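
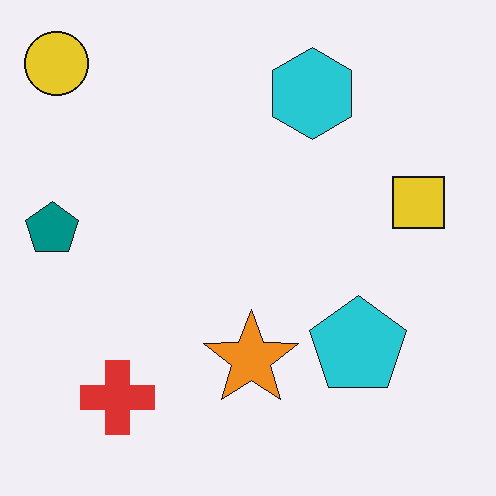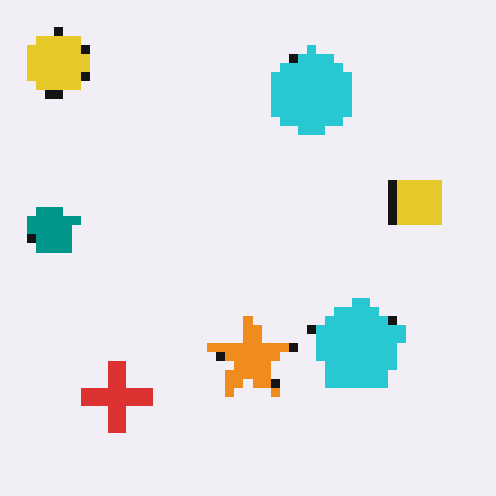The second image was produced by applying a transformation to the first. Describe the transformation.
The transformation is: heavily pixelated into large blocks.

Shapes are reduced to large square blocks; fine edges and outlines are lost — a downscale-then-upscale (mosaic) effect.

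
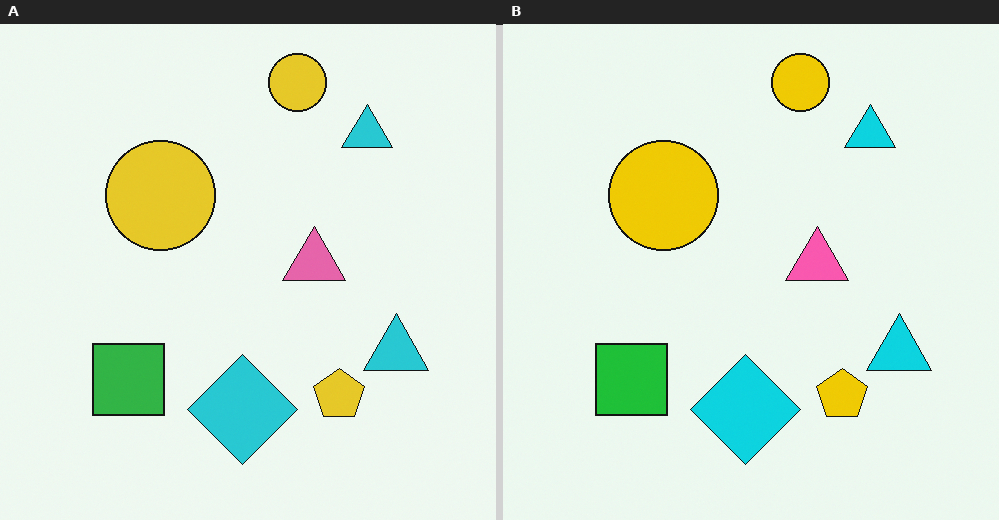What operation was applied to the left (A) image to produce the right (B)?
The transformation is: slightly oversaturated.

All colors are more vivid — a global saturation change.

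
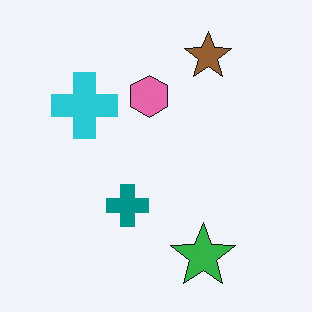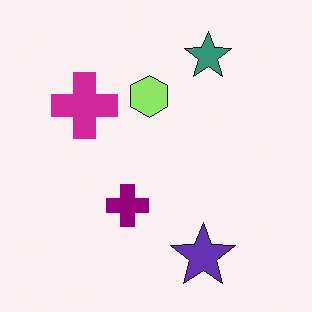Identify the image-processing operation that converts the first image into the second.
The second image is the first hue-shifted noticeably.

Every shape's color has rotated by the same amount around the hue wheel — a uniform hue shift.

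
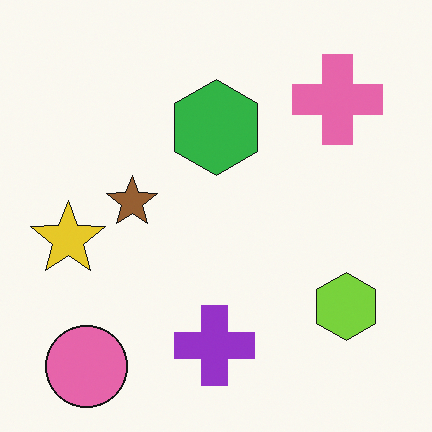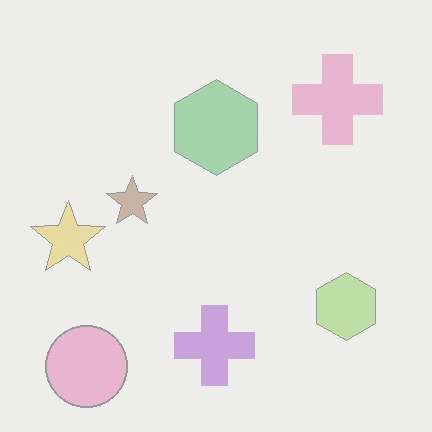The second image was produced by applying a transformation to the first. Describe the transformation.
The second image is the first washed out (contrast reduced).

Tones are pushed toward mid-grey across the whole image — a global contrast change.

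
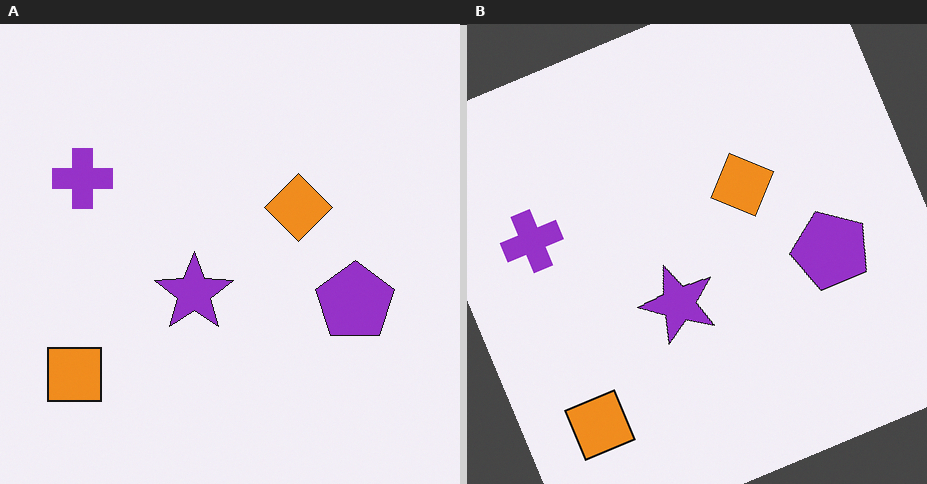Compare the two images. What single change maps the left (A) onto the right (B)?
The image was rotated counter-clockwise by a clearly visible amount.

Every shape is tilted by the same angle and the image corners show triangular fill wedges — a whole-image rotation by a non-right angle.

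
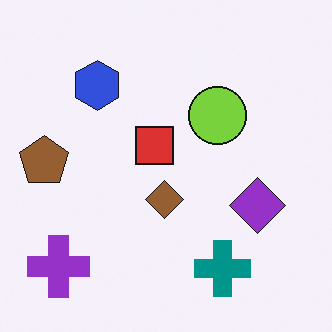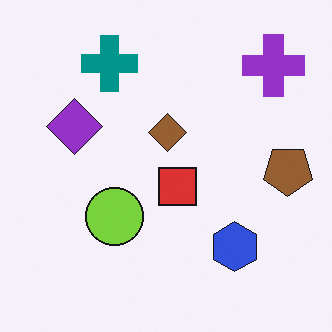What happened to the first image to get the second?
Rotated 180°.

The purple cross sits in the bottom-left of the first image and the top-right of the second — consistent with a whole-image 180° rotation.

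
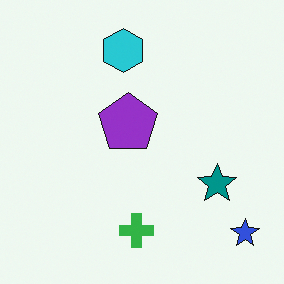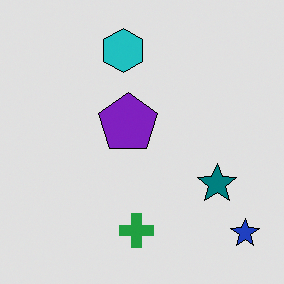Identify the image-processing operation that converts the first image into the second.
Moderately posterized.

Each flat color has snapped to a coarser quantized level — most visibly, the near-white background has dropped to a flat grey.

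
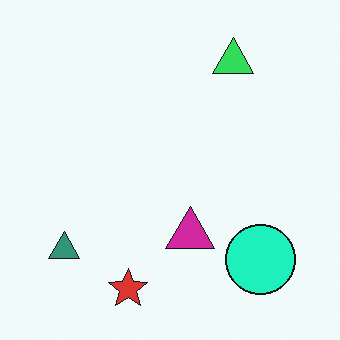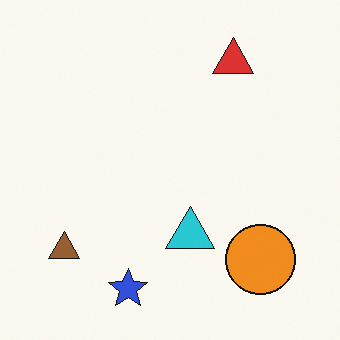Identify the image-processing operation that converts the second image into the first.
Hue-shifted through roughly a third of the color wheel.

Every shape's color has rotated by the same amount around the hue wheel — a uniform hue shift.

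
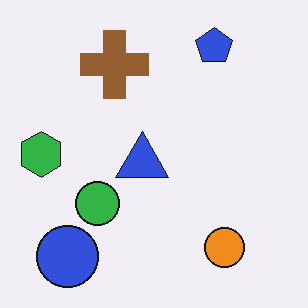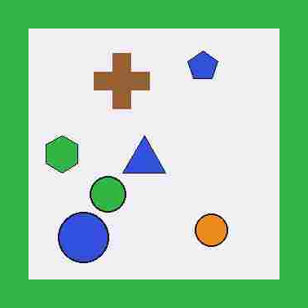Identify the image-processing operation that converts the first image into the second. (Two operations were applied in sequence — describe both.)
This is the original image degraded with heavy JPEG compression, then framed with a green border.

Blocky 8×8 compression artifacts appear around shape edges and the flat background shows ringing — characteristic JPEG degradation. A solid green frame runs around the edge of the second image, with the content slightly shrunk inside it.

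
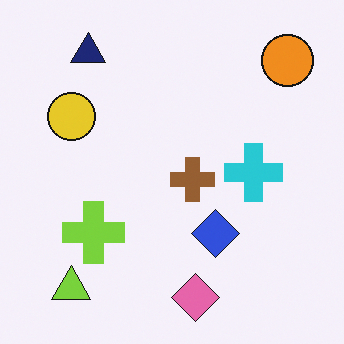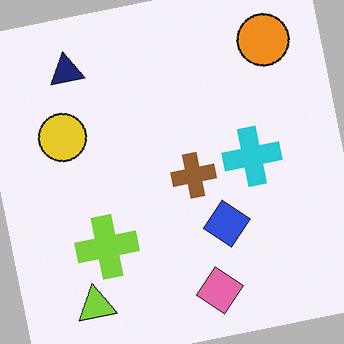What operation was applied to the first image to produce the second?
It was rotated counter-clockwise by a few degrees.

Every shape is tilted by the same angle and the image corners show triangular fill wedges — a whole-image rotation by a non-right angle.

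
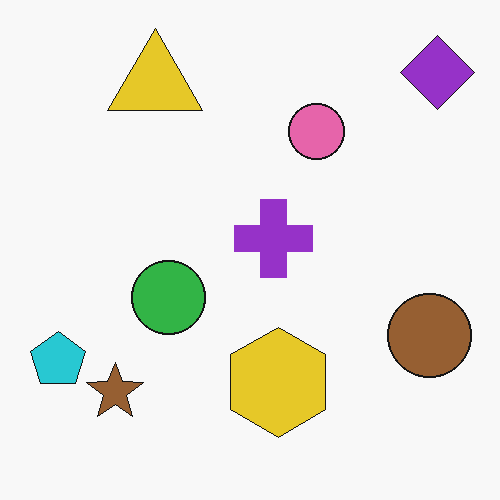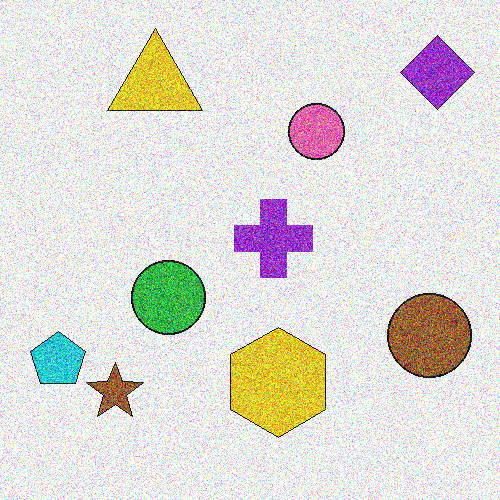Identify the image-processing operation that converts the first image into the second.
The transformation is: degraded with a thick layer of grain.

Random speckle covers the whole image, including the flat background.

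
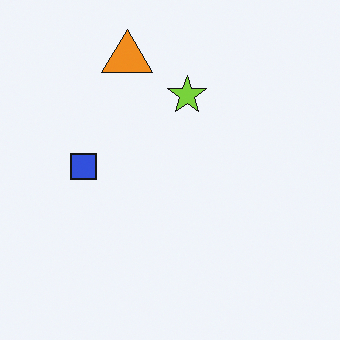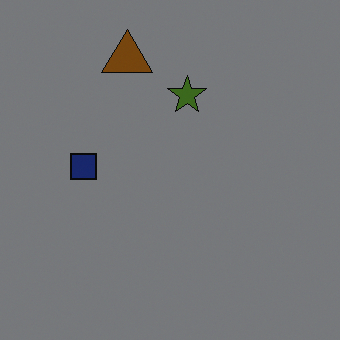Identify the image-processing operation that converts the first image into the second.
Noticeably darkened.

Every pixel — background and shapes alike — is uniformly darkened.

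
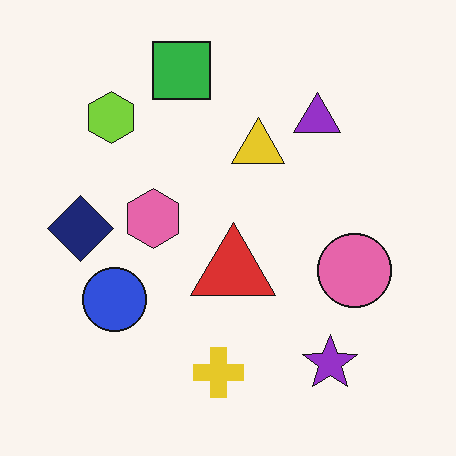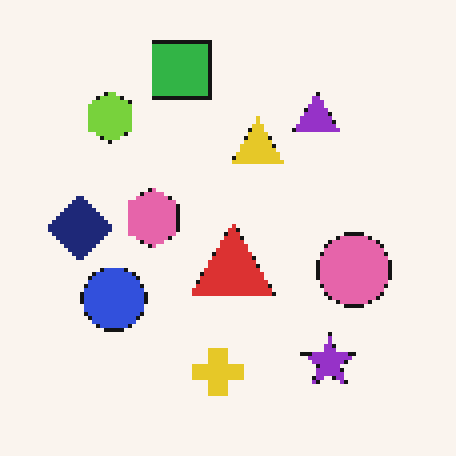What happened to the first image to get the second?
This is the original image mildly pixelated.

Shapes are reduced to large square blocks; fine edges and outlines are lost — a downscale-then-upscale (mosaic) effect.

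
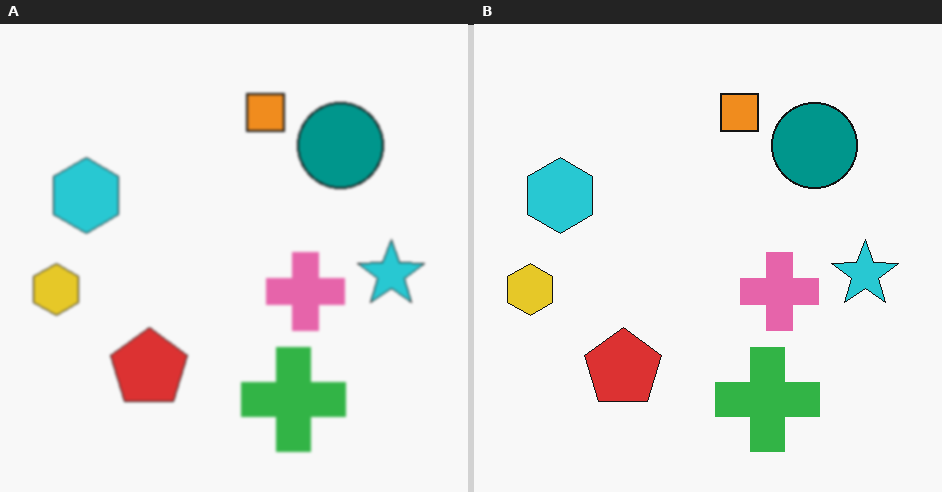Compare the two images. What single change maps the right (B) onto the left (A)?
The image was slightly softened.

Shape edges and outlines are uniformly softened across the whole image.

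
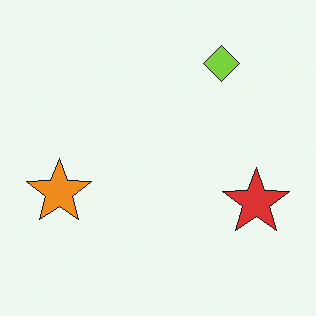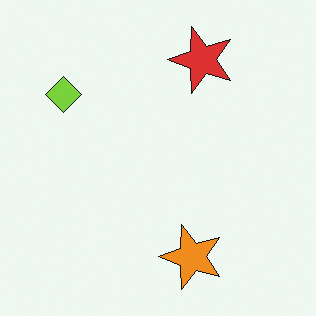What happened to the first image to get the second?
It was rotated 90° counter-clockwise.

The lime diamond sits in the top-right of the first image and the top-left of the second — consistent with a whole-image 90° counter-clockwise rotation.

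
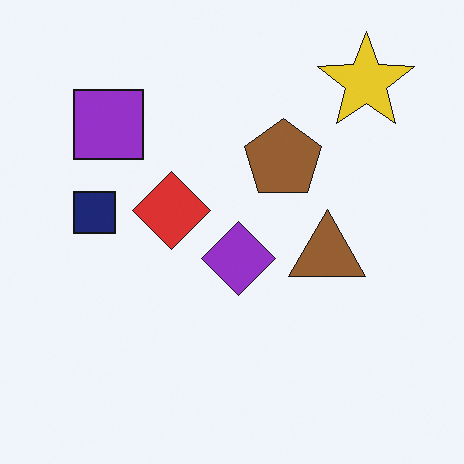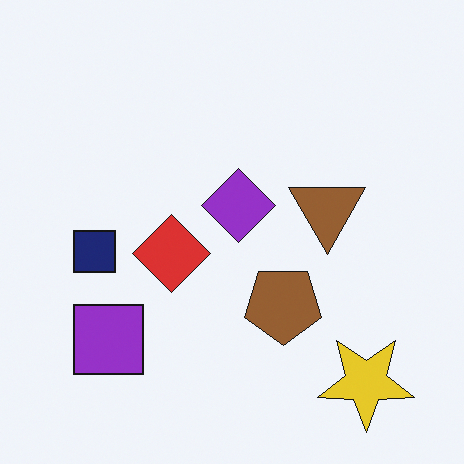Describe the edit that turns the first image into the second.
The image was flipped vertically (top ↔ bottom).

The yellow star is in the top-right of the first image and the bottom-right of the second — shapes on opposite sides of the horizontal midline have swapped in a mirror flip.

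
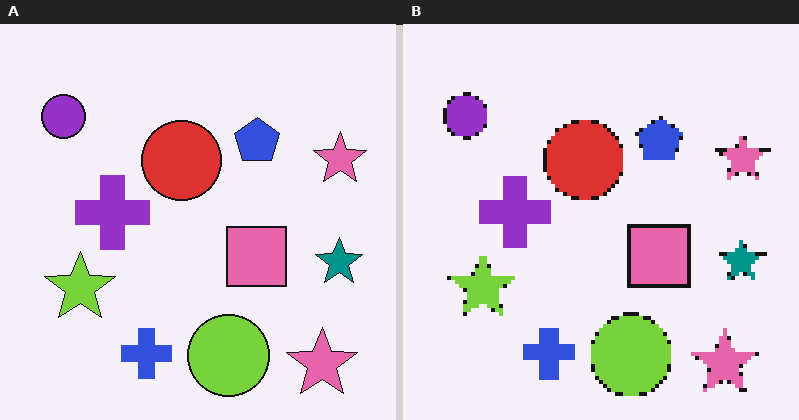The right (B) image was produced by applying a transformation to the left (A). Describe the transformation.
The image was lightly pixelated (a mild mosaic effect).

Shapes are reduced to large square blocks; fine edges and outlines are lost — a downscale-then-upscale (mosaic) effect.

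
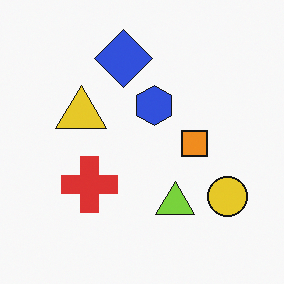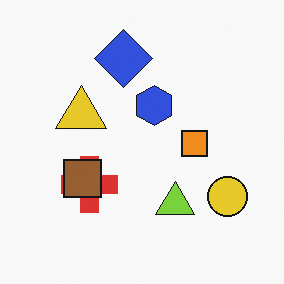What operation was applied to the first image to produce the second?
This is the original image overlaid with an additional brown square.

A brown square appears in the second image that is absent from the first.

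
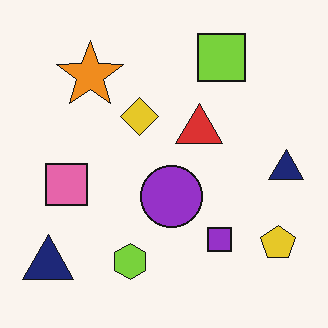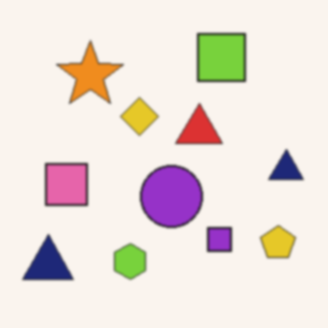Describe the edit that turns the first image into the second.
Lightly blurred.

Shape edges and outlines are uniformly softened across the whole image.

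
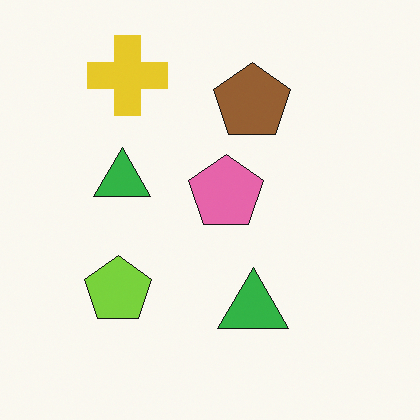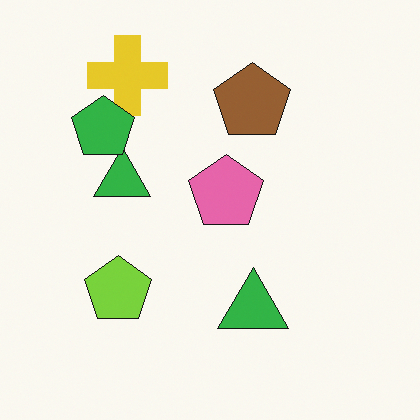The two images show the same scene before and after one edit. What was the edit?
The image was overlaid with an additional green pentagon.

A green pentagon appears in the second image that is absent from the first.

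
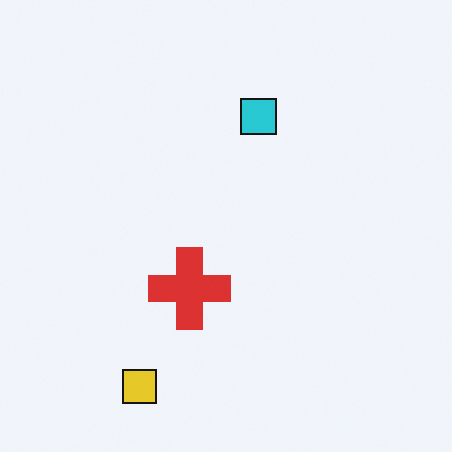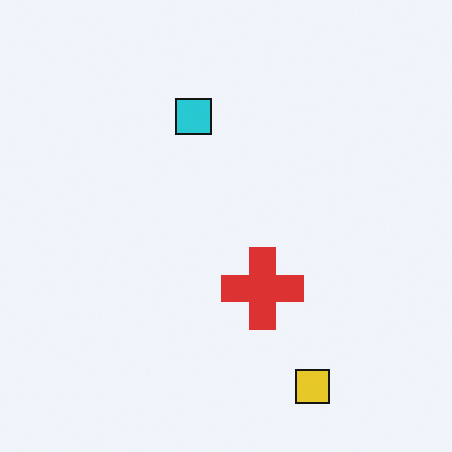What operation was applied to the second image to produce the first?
Flipped horizontally (left ↔ right).

The yellow square is in the bottom-right of the second image and the bottom-left of the first — shapes on opposite sides of the vertical midline have swapped in a mirror flip.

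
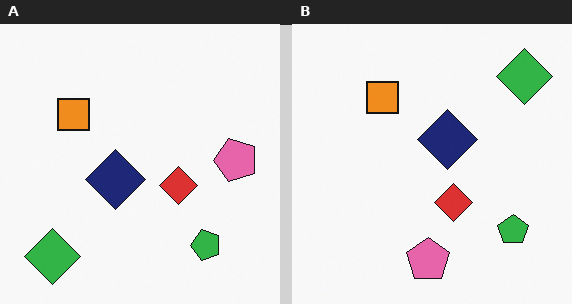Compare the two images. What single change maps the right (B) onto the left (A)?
The image was transposed (reflected across the top-left ↔ bottom-right diagonal).

Shapes have swapped their row and column positions — what was in the top-right is now in the bottom-left — a diagonal reflection.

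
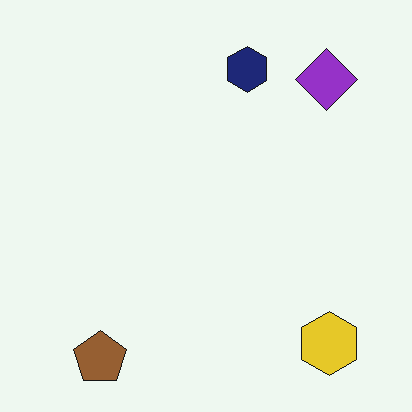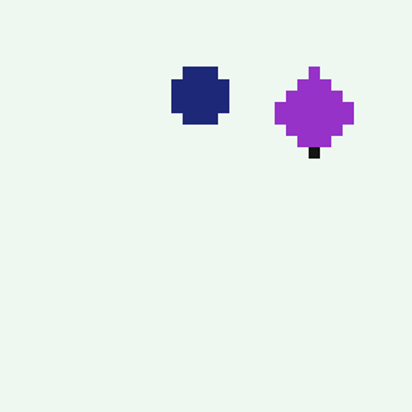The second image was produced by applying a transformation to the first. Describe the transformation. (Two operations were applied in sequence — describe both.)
The transformation is: pixelated into visible square blocks, then cropped slightly and scaled back up.

Shapes are reduced to large square blocks; fine edges and outlines are lost — a downscale-then-upscale (mosaic) effect. The visible shapes are larger and the field of view is narrower; shapes near the original edges may be partly or wholly outside the frame — a crop-and-rescale.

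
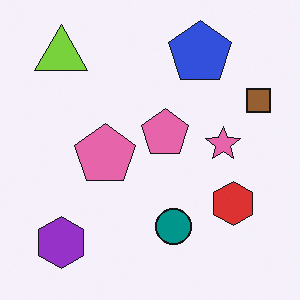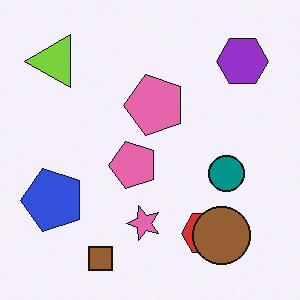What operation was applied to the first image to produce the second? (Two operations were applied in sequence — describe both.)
Transposed (reflected across the top-left ↔ bottom-right diagonal), then overlaid with an additional brown circle.

Shapes have swapped their row and column positions — what was in the top-right is now in the bottom-left — a diagonal reflection. A brown circle appears in the second image that is absent from the first.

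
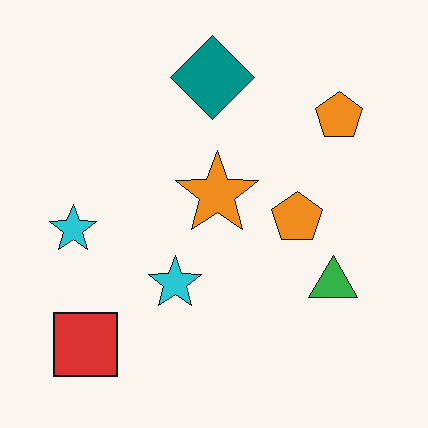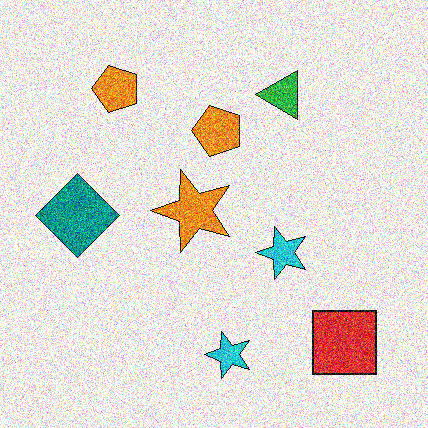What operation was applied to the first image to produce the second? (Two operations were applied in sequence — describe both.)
It was rotated 90° counter-clockwise, then degraded with heavy additive noise.

The red square sits in the bottom-left of the first image and the bottom-right of the second — consistent with a whole-image 90° counter-clockwise rotation. Random speckle covers the whole image, including the flat background.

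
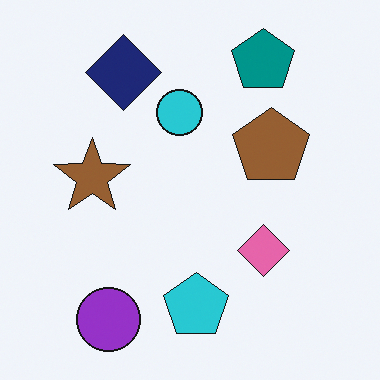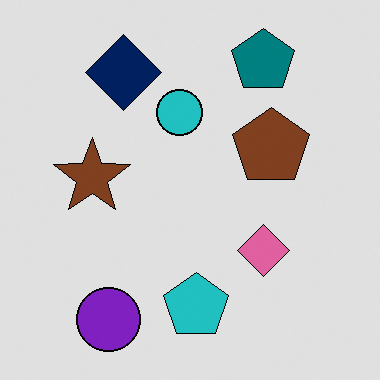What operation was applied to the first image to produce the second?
Moderately posterized.

Each flat color has snapped to a coarser quantized level — most visibly, the near-white background has dropped to a flat grey.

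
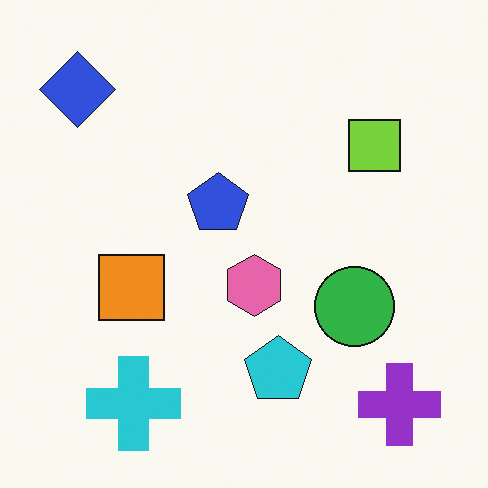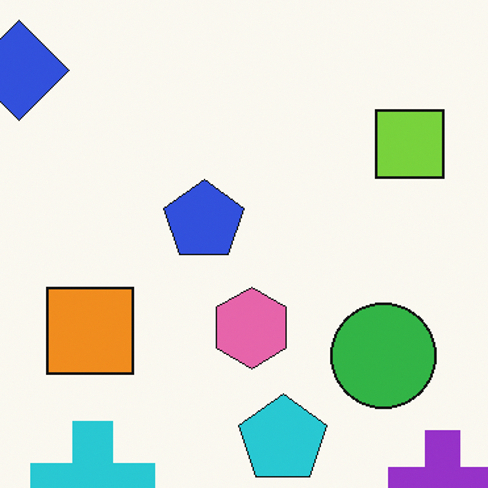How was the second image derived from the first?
It was cropped slightly and scaled back up.

The visible shapes are larger and the field of view is narrower; shapes near the original edges may be partly or wholly outside the frame — a crop-and-rescale.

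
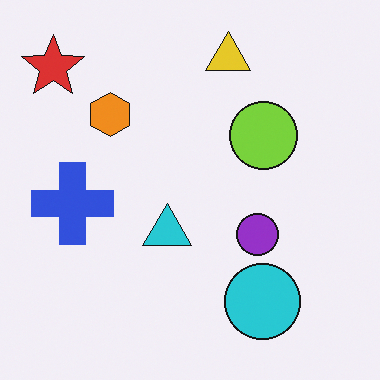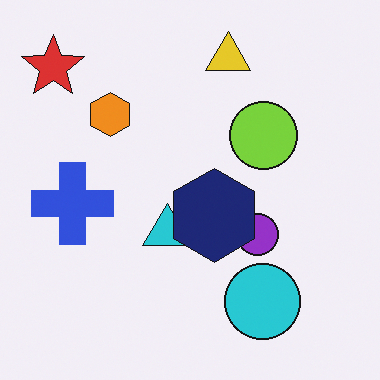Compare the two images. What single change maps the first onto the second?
The transformation is: overlaid with an additional navy hexagon.

A navy hexagon appears in the second image that is absent from the first.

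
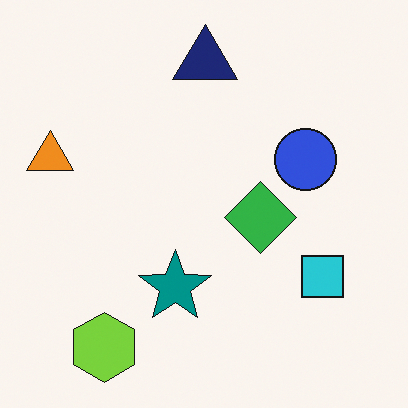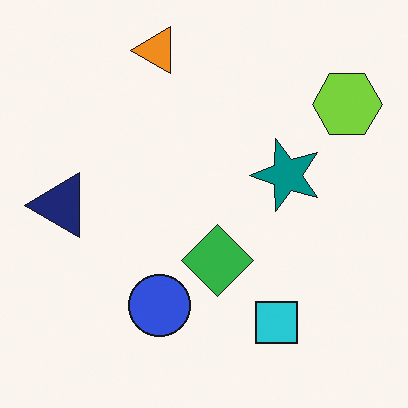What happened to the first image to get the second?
The image was transposed (reflected across the top-left ↔ bottom-right diagonal).

Shapes have swapped their row and column positions — what was in the top-right is now in the bottom-left — a diagonal reflection.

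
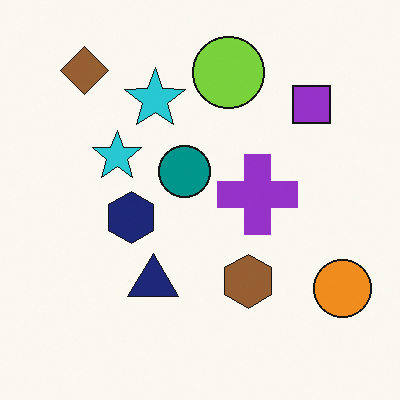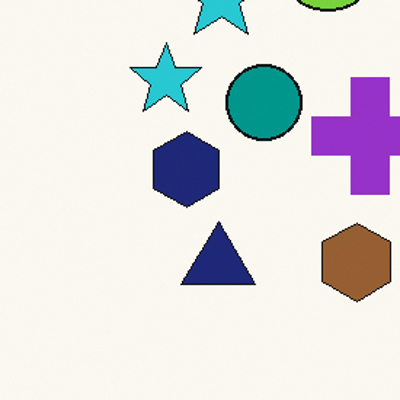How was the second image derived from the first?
It was cropped slightly and scaled back up.

The visible shapes are larger and the field of view is narrower; shapes near the original edges may be partly or wholly outside the frame — a crop-and-rescale.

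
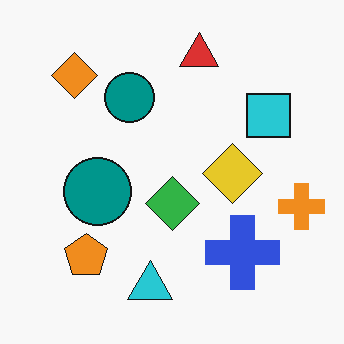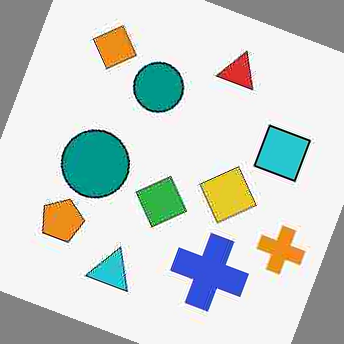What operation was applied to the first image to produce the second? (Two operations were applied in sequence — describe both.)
The image was degraded with heavy JPEG compression, then rotated clockwise by a clearly visible amount.

Blocky 8×8 compression artifacts appear around shape edges and the flat background shows ringing — characteristic JPEG degradation. Every shape is tilted by the same angle and the image corners show triangular fill wedges — a whole-image rotation by a non-right angle.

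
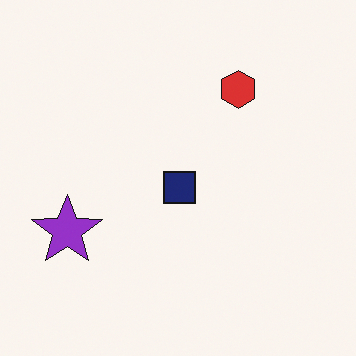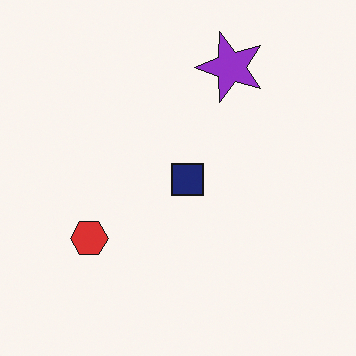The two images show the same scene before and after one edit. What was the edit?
The second image is the first transposed (reflected across the top-left ↔ bottom-right diagonal).

Shapes have swapped their row and column positions — what was in the top-right is now in the bottom-left — a diagonal reflection.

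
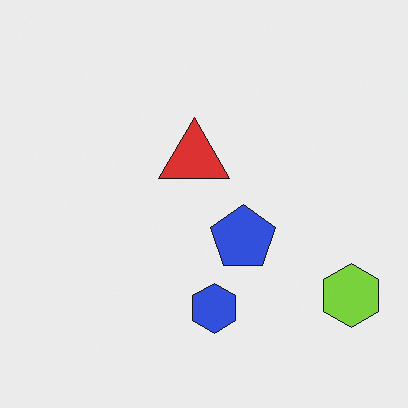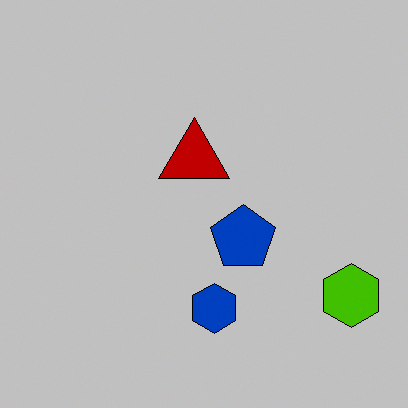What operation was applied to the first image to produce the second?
The image was aggressively posterized.

Each flat color has snapped to a coarser quantized level — most visibly, the near-white background has dropped to a flat grey.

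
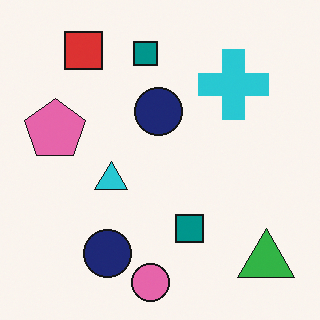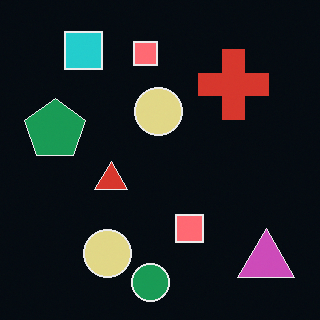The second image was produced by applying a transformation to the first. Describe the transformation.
The image was color-inverted (negative).

The light background has become dark and every shape's color is its complement — a photographic negative.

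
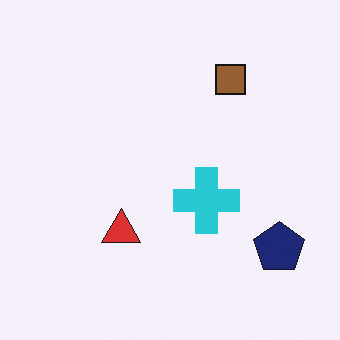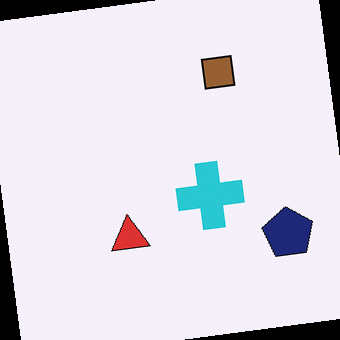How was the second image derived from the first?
It was rotated counter-clockwise by a slight angle.

Every shape is tilted by the same angle and the image corners show triangular fill wedges — a whole-image rotation by a non-right angle.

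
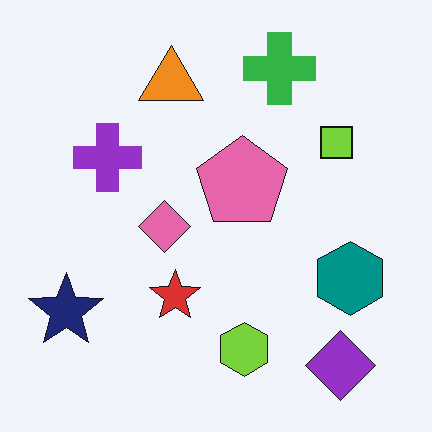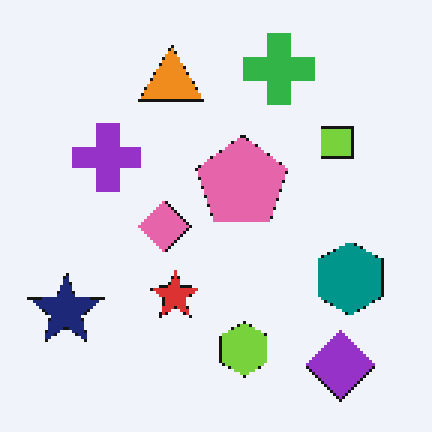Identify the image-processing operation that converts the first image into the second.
The second image is the first lightly pixelated (a mild mosaic effect).

Shapes are reduced to large square blocks; fine edges and outlines are lost — a downscale-then-upscale (mosaic) effect.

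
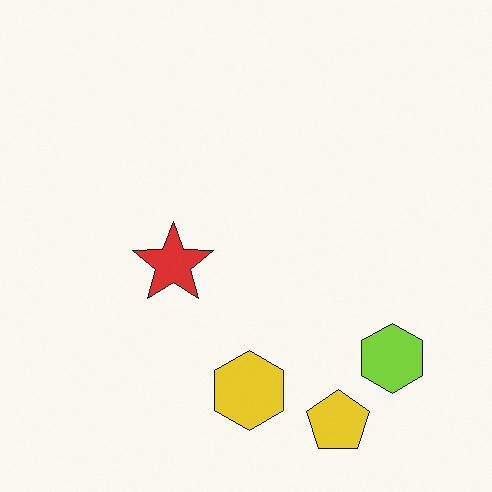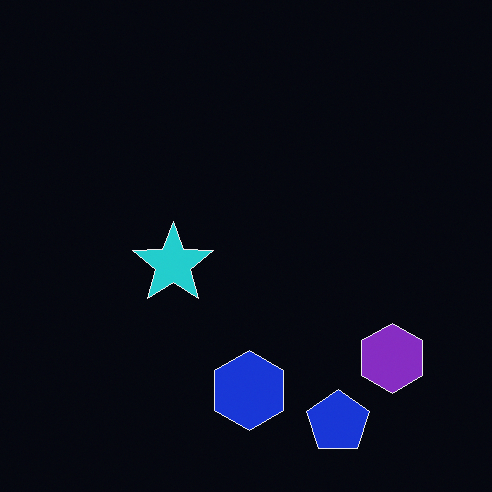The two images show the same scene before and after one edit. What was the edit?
The transformation is: color-inverted (negative).

The light background has become dark and every shape's color is its complement — a photographic negative.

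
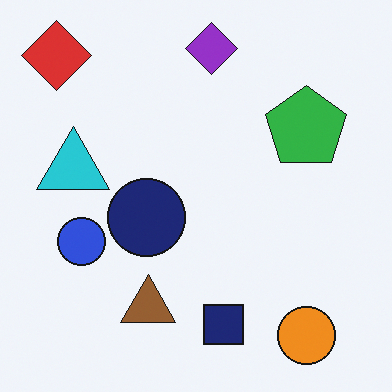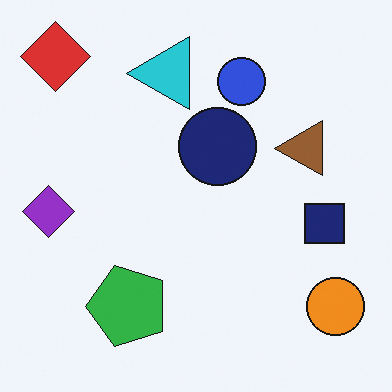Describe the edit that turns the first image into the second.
The image was transposed (reflected across the top-left ↔ bottom-right diagonal).

Shapes have swapped their row and column positions — what was in the top-right is now in the bottom-left — a diagonal reflection.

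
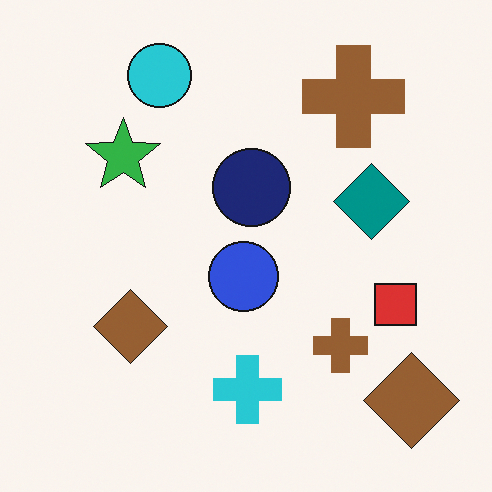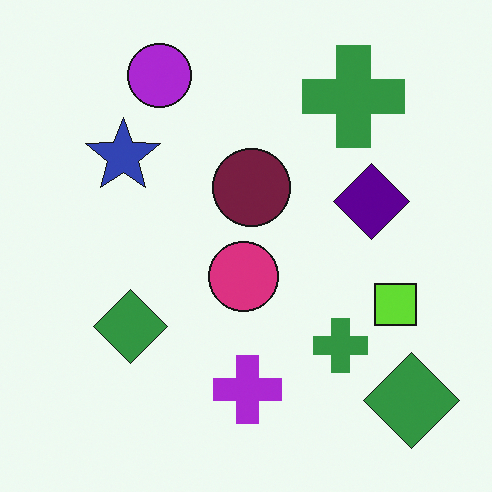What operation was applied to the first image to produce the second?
The transformation is: hue-shifted noticeably.

Every shape's color has rotated by the same amount around the hue wheel — a uniform hue shift.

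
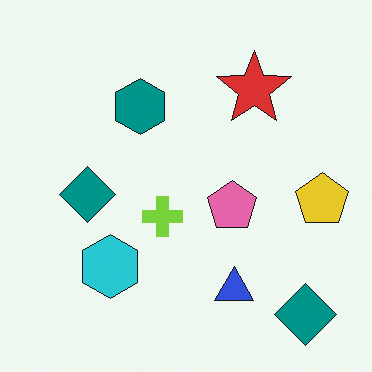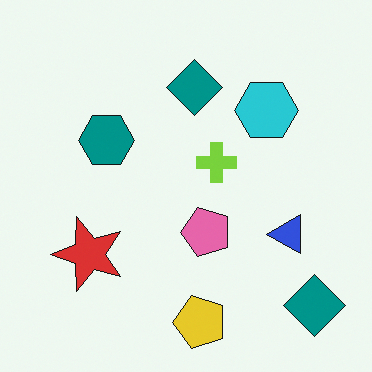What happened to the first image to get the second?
The transformation is: transposed (reflected across the top-left ↔ bottom-right diagonal).

Shapes have swapped their row and column positions — what was in the top-right is now in the bottom-left — a diagonal reflection.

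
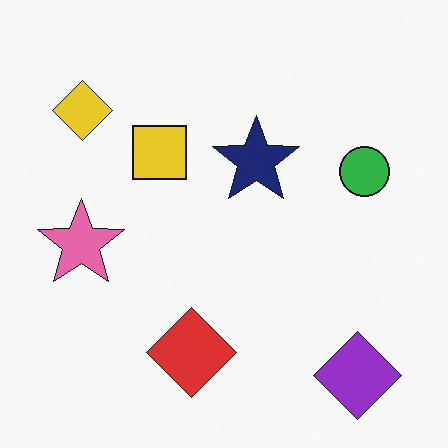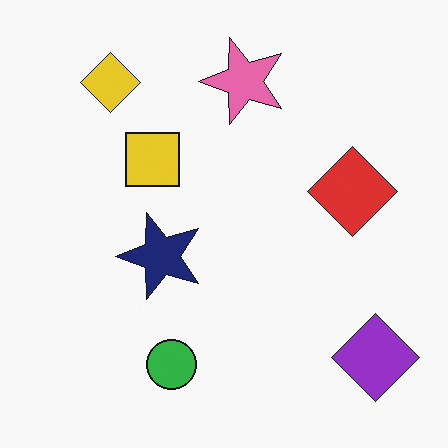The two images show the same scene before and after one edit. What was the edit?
Transposed (reflected across the top-left ↔ bottom-right diagonal).

Shapes have swapped their row and column positions — what was in the top-right is now in the bottom-left — a diagonal reflection.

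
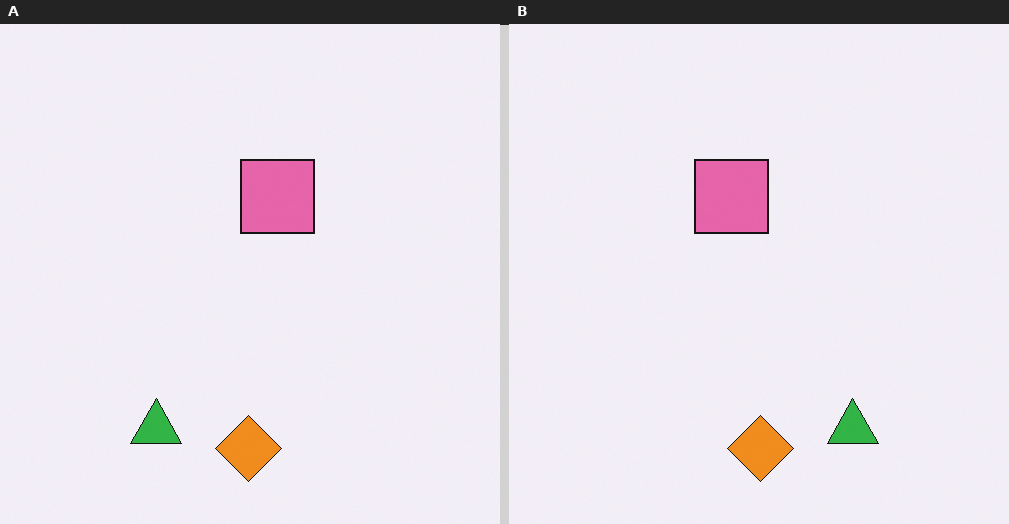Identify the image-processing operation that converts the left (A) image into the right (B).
The image was flipped horizontally (left ↔ right).

The green triangle is in the bottom-left of the left (A) image and the bottom-right of the right (B) — shapes on opposite sides of the vertical midline have swapped in a mirror flip.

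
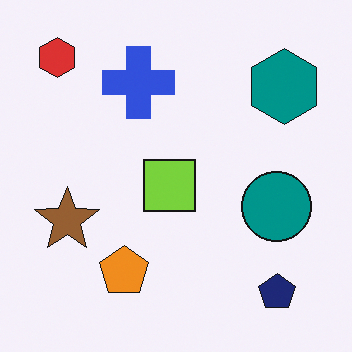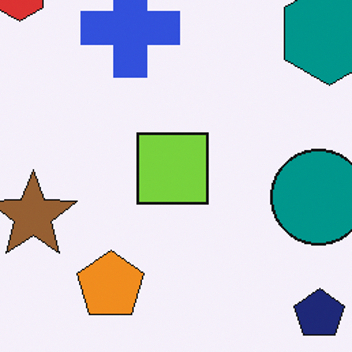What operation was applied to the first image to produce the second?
Cropped to a modestly smaller region and rescaled.

The visible shapes are larger and the field of view is narrower; shapes near the original edges may be partly or wholly outside the frame — a crop-and-rescale.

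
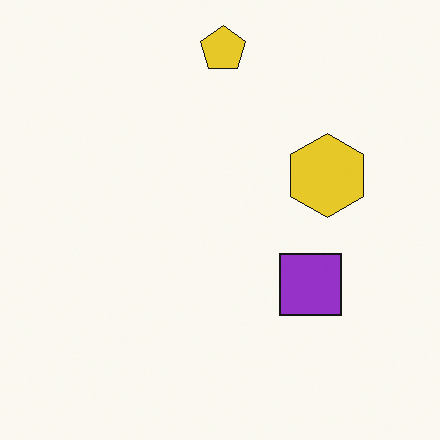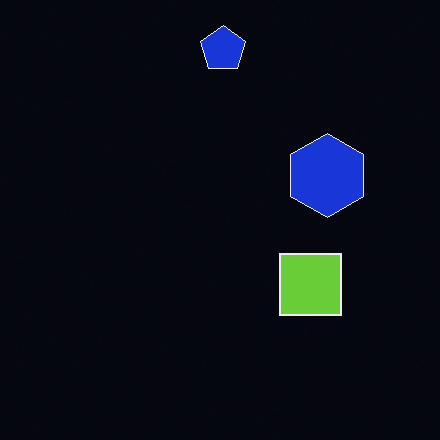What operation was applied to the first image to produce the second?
The transformation is: color-inverted (negative).

The light background has become dark and every shape's color is its complement — a photographic negative.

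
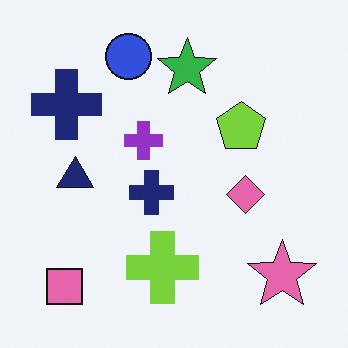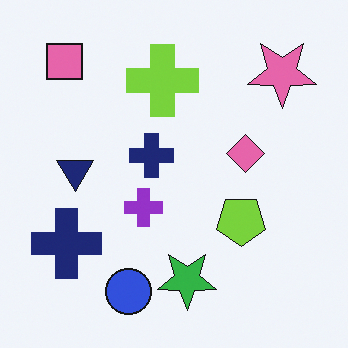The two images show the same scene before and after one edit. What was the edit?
The image was flipped vertically (top ↔ bottom).

The blue circle is in the top of the first image and the bottom of the second — shapes on opposite sides of the horizontal midline have swapped in a mirror flip.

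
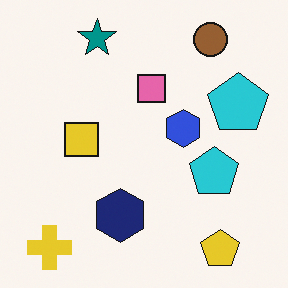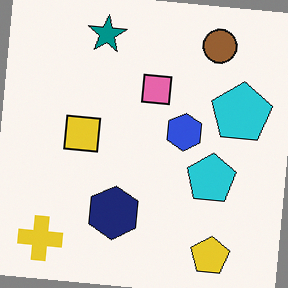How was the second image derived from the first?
This is the original image rotated clockwise by a small amount.

Every shape is tilted by the same angle and the image corners show triangular fill wedges — a whole-image rotation by a non-right angle.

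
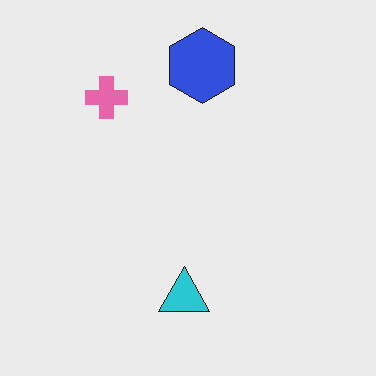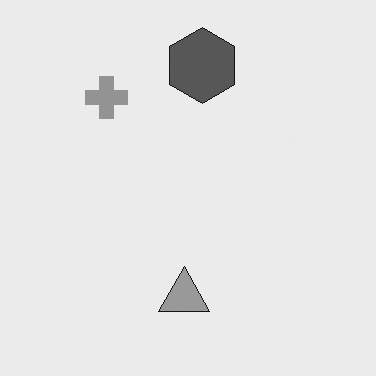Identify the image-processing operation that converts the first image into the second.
Converted to grayscale.

All color is removed — every shape is now a shade of grey.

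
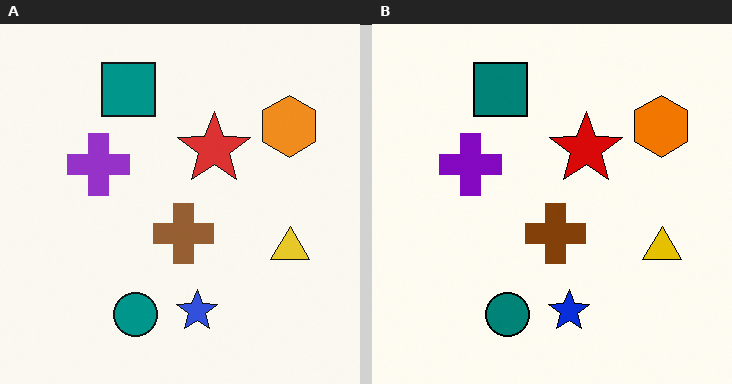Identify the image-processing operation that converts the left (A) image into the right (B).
This is the original image given slightly increased contrast.

Tones are pushed away from mid-grey across the whole image — a global contrast change.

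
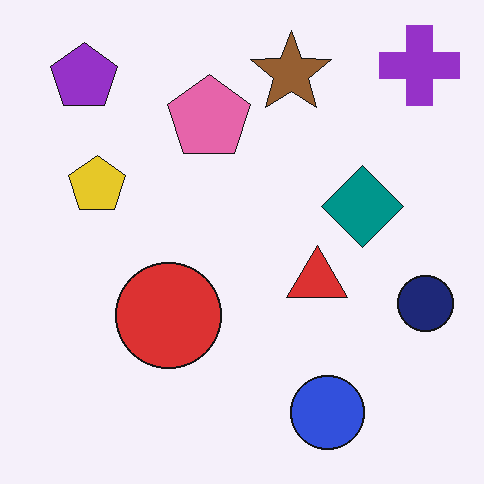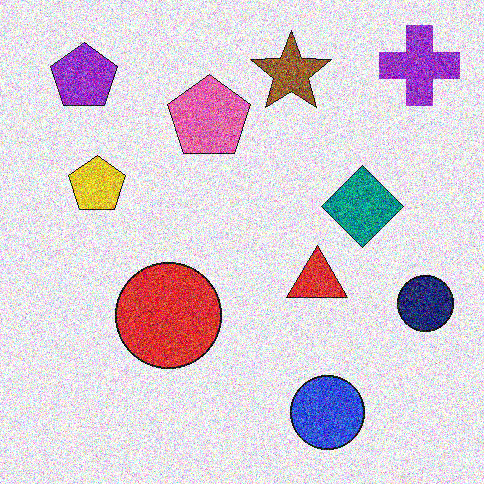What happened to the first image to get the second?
Degraded with strong gaussian noise.

Random speckle covers the whole image, including the flat background.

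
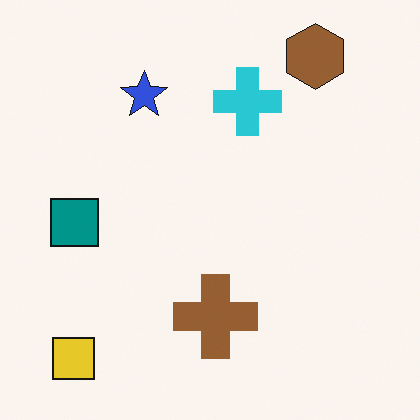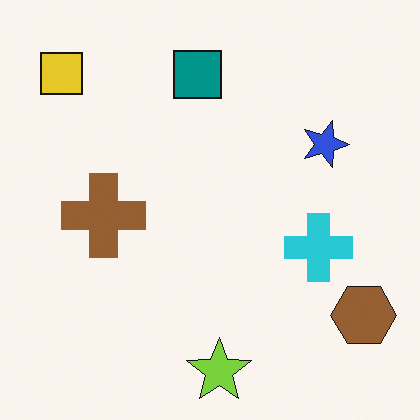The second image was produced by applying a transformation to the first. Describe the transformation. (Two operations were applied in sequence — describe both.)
The image was rotated 90° clockwise, then overlaid with an additional lime star.

The yellow square sits in the bottom-left of the first image and the top-left of the second — consistent with a whole-image 90° clockwise rotation. A lime star appears in the second image that is absent from the first.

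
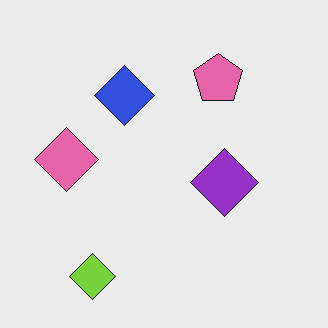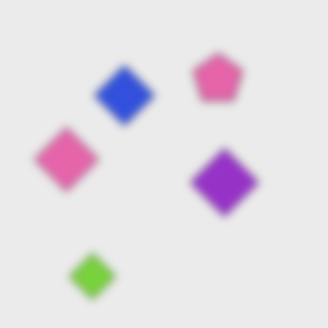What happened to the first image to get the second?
The image was noticeably gaussian-blurred.

Shape edges and outlines are uniformly softened across the whole image.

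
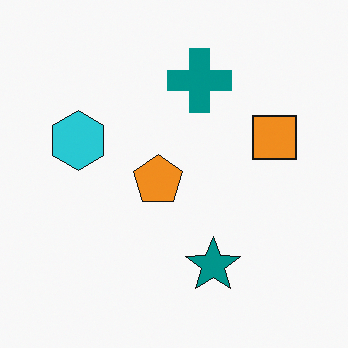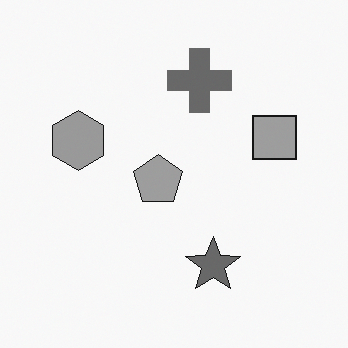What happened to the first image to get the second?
The second image is the first converted to grayscale.

All color is removed — every shape is now a shade of grey.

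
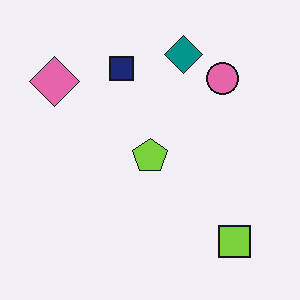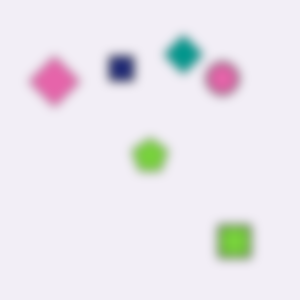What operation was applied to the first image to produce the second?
This is the original image strongly gaussian-blurred.

Shape edges and outlines are uniformly softened across the whole image.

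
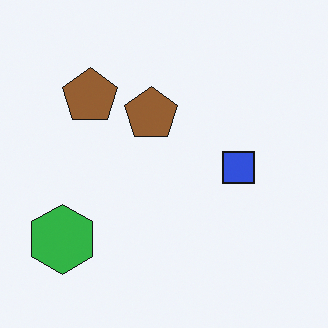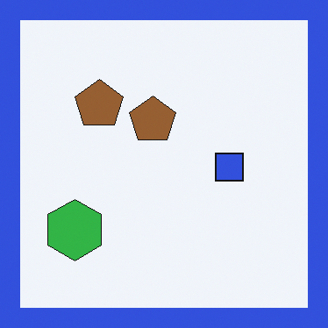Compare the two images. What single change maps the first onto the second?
Framed with a blue border.

A solid blue frame runs around the edge of the second image, with the content slightly shrunk inside it.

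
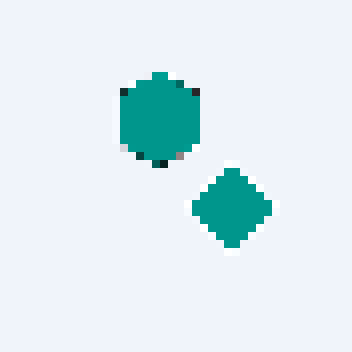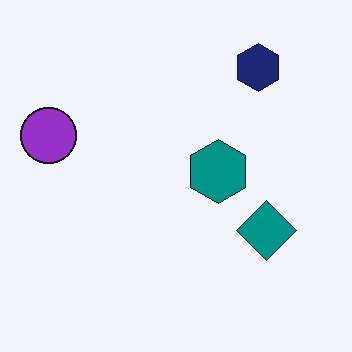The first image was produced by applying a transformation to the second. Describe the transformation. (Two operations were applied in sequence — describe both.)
The image was cropped slightly and scaled back up, then pixelated into visible square blocks.

The visible shapes are larger and the field of view is narrower; shapes near the original edges may be partly or wholly outside the frame — a crop-and-rescale. Shapes are reduced to large square blocks; fine edges and outlines are lost — a downscale-then-upscale (mosaic) effect.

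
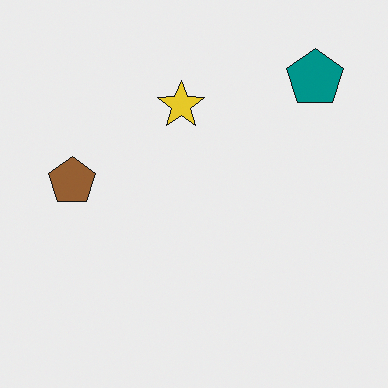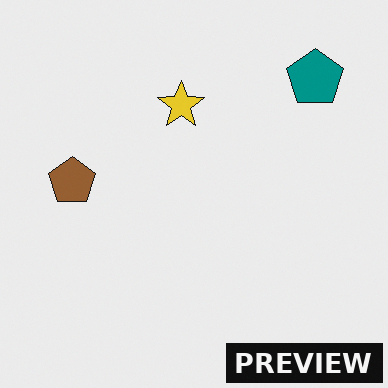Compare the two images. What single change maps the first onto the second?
Watermarked with the text "PREVIEW" in the lower-right corner.

A dark label reading "PREVIEW" appears in the lower-right corner.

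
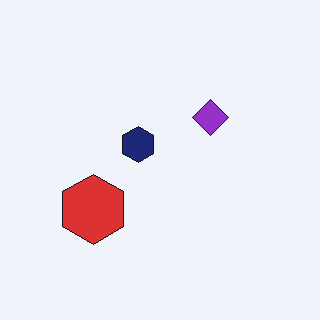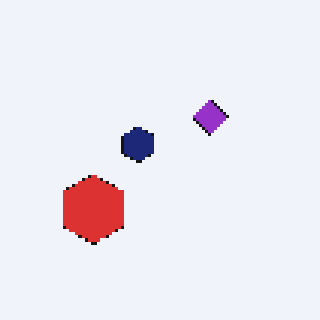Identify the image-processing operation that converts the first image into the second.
It was lightly pixelated (a mild mosaic effect).

Shapes are reduced to large square blocks; fine edges and outlines are lost — a downscale-then-upscale (mosaic) effect.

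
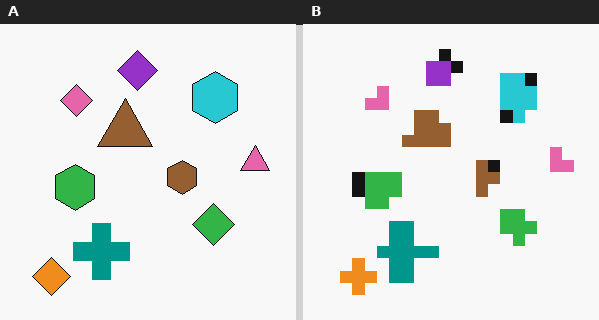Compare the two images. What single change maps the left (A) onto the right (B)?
The transformation is: coarsely pixelated.

Shapes are reduced to large square blocks; fine edges and outlines are lost — a downscale-then-upscale (mosaic) effect.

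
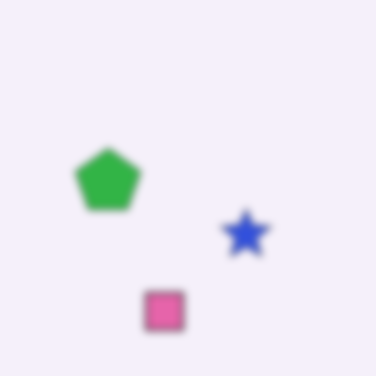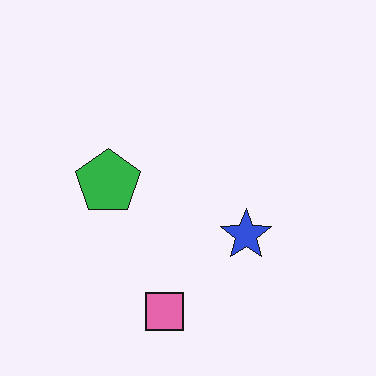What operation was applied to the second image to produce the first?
This is the original image noticeably gaussian-blurred.

Shape edges and outlines are uniformly softened across the whole image.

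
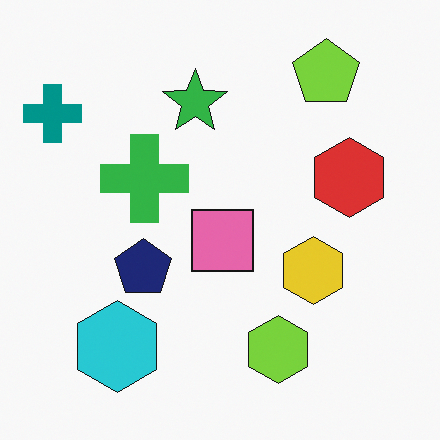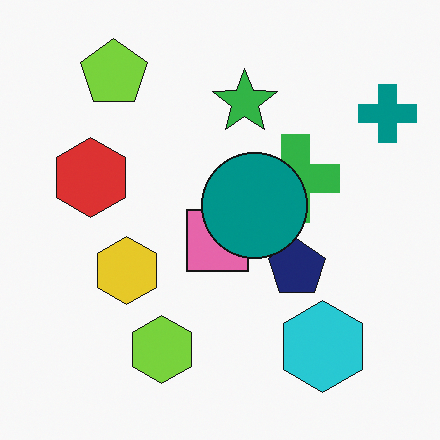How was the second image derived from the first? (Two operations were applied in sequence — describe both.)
The image was flipped horizontally (left ↔ right), then overlaid with an additional teal circle.

The teal cross is in the top-left of the first image and the top-right of the second — shapes on opposite sides of the vertical midline have swapped in a mirror flip. A teal circle appears in the second image that is absent from the first.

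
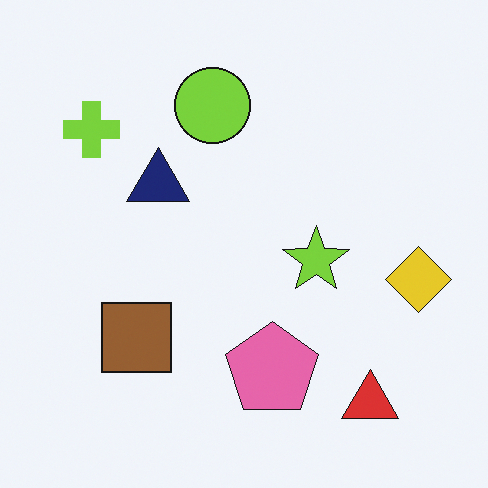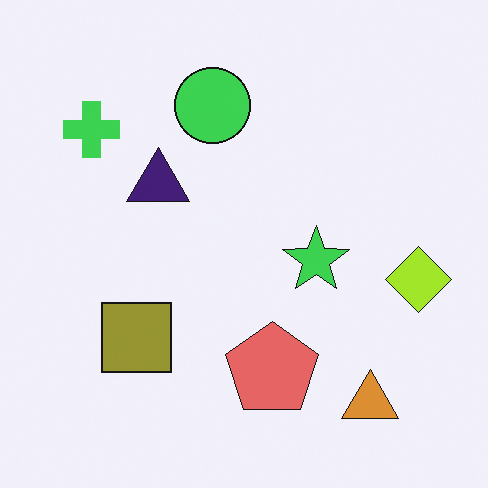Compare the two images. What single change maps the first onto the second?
Hue-shifted slightly.

Every shape's color has rotated by the same amount around the hue wheel — a uniform hue shift.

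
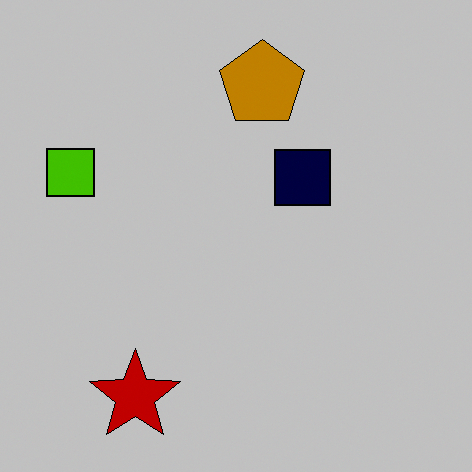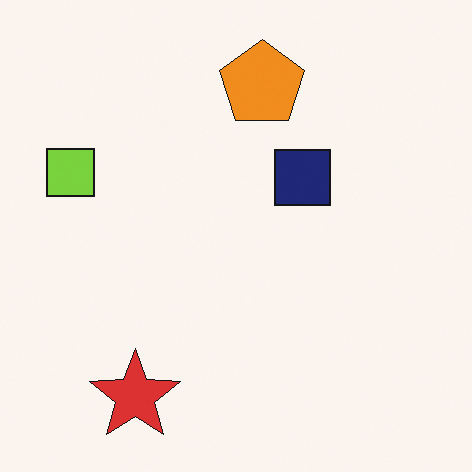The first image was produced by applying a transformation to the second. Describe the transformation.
Heavily posterized to just a handful of flat colors.

Each flat color has snapped to a coarser quantized level — most visibly, the near-white background has dropped to a flat grey.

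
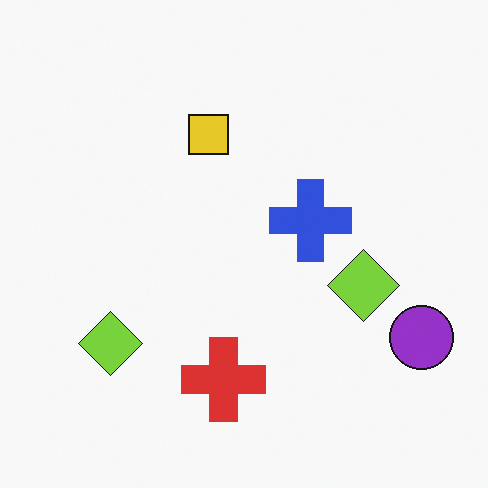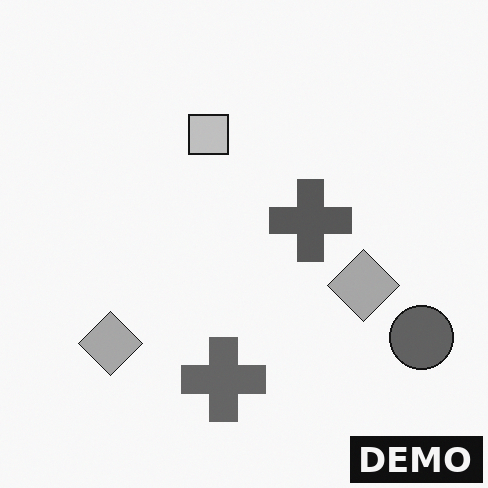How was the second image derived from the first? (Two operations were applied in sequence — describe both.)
Converted to grayscale, then watermarked with the text "DEMO" in the lower-right corner.

All color is removed — every shape is now a shade of grey. A dark label reading "DEMO" appears in the lower-right corner.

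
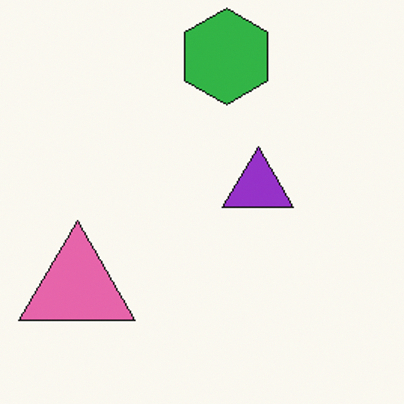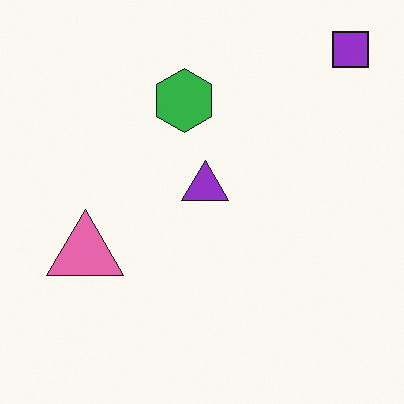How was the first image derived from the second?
This is the original image cropped to a modestly smaller region and rescaled.

The visible shapes are larger and the field of view is narrower; shapes near the original edges may be partly or wholly outside the frame — a crop-and-rescale.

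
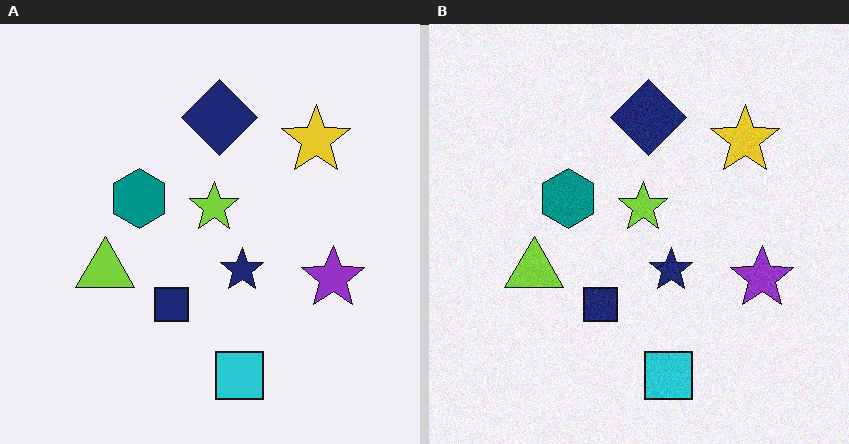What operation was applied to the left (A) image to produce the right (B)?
The right (B) image is the left (A) degraded with subtle gaussian noise.

Random speckle covers the whole image, including the flat background.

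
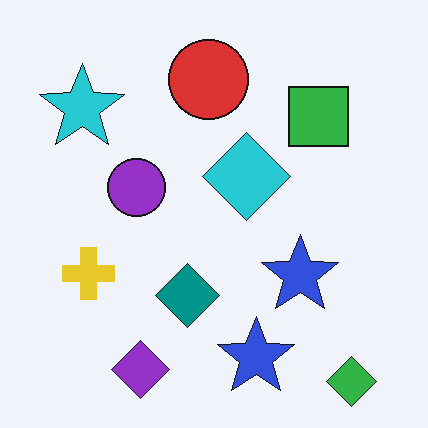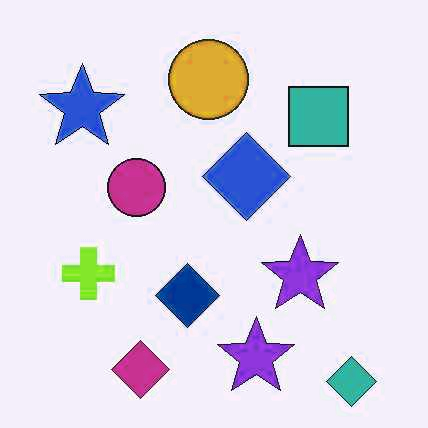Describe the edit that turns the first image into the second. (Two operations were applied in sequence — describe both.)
It was given moderate JPEG compression, then hue-shifted by a small amount.

Blocky 8×8 compression artifacts appear around shape edges and the flat background shows ringing — characteristic JPEG degradation. Every shape's color has rotated by the same amount around the hue wheel — a uniform hue shift.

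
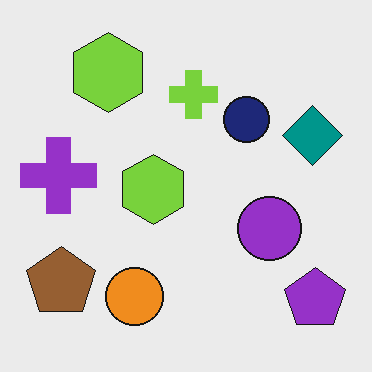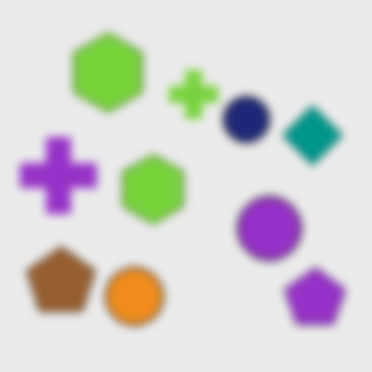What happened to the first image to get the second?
The image was moderately blurred.

Shape edges and outlines are uniformly softened across the whole image.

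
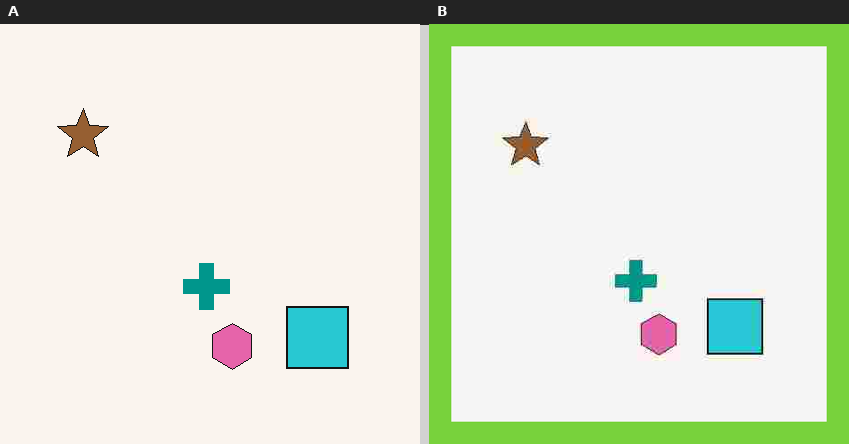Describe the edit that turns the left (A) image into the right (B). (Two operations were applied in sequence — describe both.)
The right (B) image is the left (A) heavily JPEG-compressed with obvious blocking artifacts, then framed with a lime border.

Blocky 8×8 compression artifacts appear around shape edges and the flat background shows ringing — characteristic JPEG degradation. A solid lime frame runs around the edge of the right (B) image, with the content slightly shrunk inside it.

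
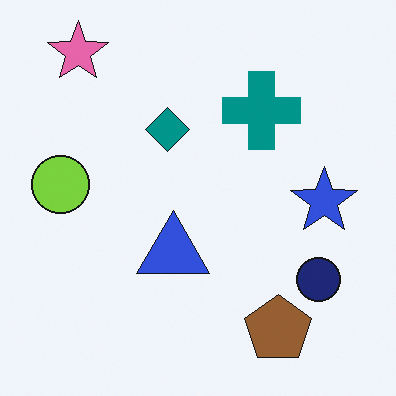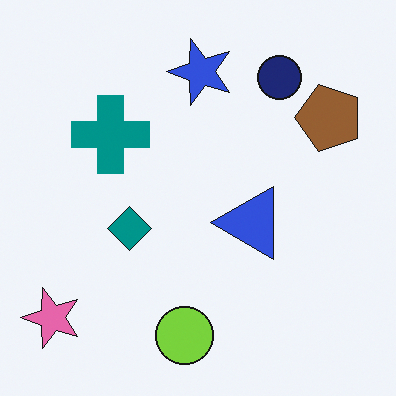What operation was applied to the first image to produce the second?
The transformation is: rotated 90° counter-clockwise.

The pink star sits in the top-left of the first image and the bottom-left of the second — consistent with a whole-image 90° counter-clockwise rotation.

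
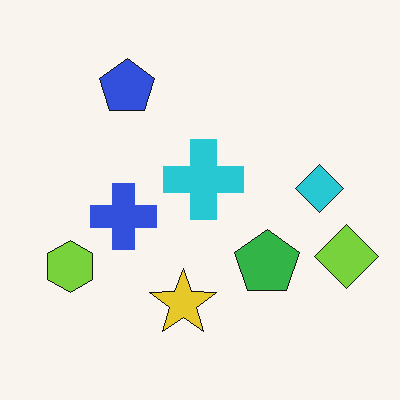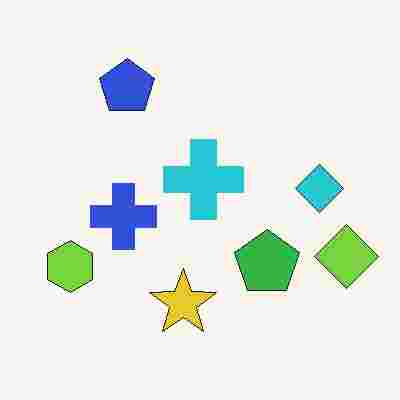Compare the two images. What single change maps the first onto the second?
The transformation is: heavily JPEG-compressed with obvious blocking artifacts.

Blocky 8×8 compression artifacts appear around shape edges and the flat background shows ringing — characteristic JPEG degradation.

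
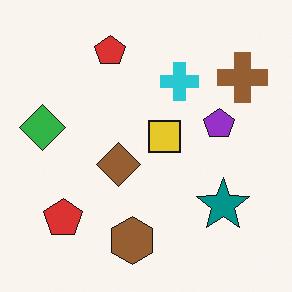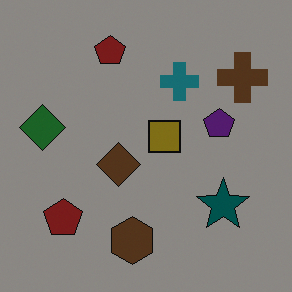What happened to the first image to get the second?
The image was substantially darkened.

Every pixel — background and shapes alike — is uniformly darkened.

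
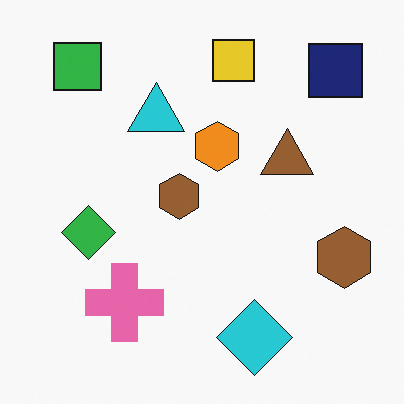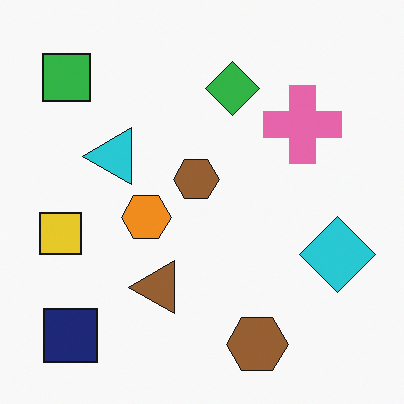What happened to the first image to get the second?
The second image is the first transposed (reflected across the top-left ↔ bottom-right diagonal).

Shapes have swapped their row and column positions — what was in the top-right is now in the bottom-left — a diagonal reflection.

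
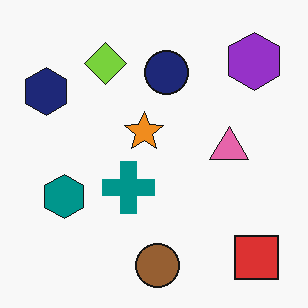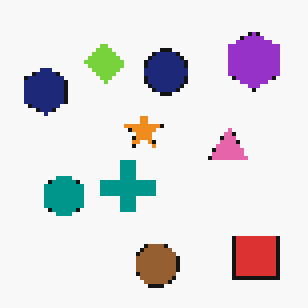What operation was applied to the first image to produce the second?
Lightly pixelated (a mild mosaic effect).

Shapes are reduced to large square blocks; fine edges and outlines are lost — a downscale-then-upscale (mosaic) effect.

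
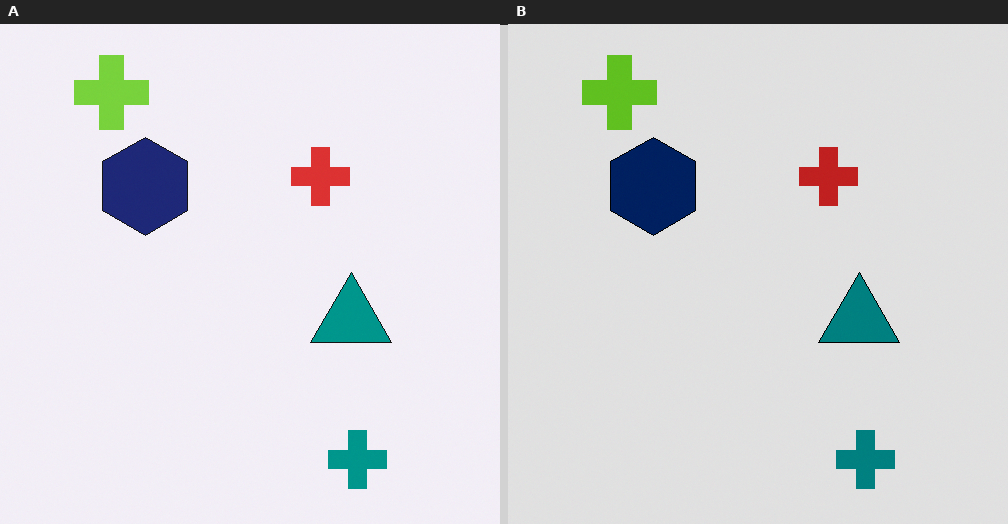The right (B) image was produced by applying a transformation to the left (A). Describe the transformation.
This is the original image moderately posterized.

Each flat color has snapped to a coarser quantized level — most visibly, the near-white background has dropped to a flat grey.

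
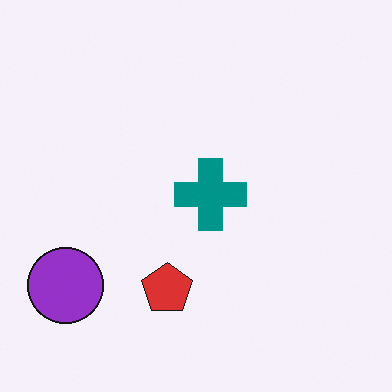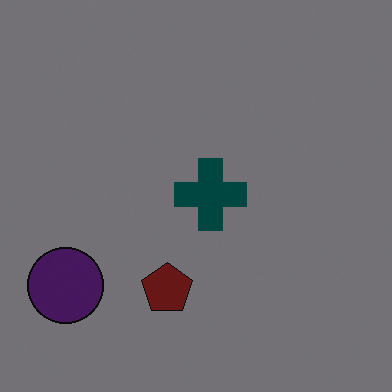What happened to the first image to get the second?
The transformation is: darkened a lot.

Every pixel — background and shapes alike — is uniformly darkened.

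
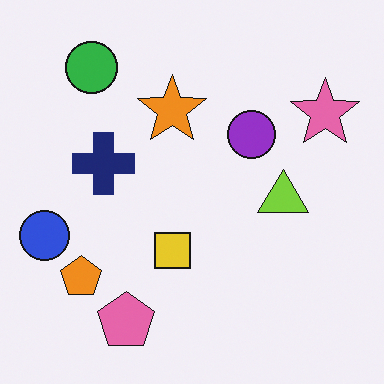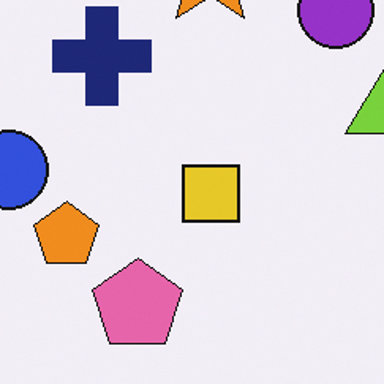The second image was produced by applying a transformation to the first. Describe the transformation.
It was cropped to a modestly smaller region and rescaled.

The visible shapes are larger and the field of view is narrower; shapes near the original edges may be partly or wholly outside the frame — a crop-and-rescale.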